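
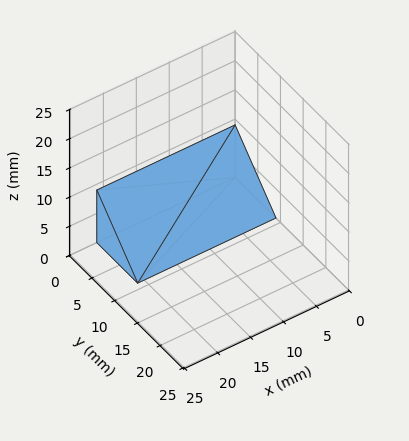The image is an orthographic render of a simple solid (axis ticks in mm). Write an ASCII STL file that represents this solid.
Reading the render: the shape is a wedge (ramp): 21 × 9 mm base, rising to 9 mm along the y=0 edge and sloping linearly to z=0 at y=9 (dimensions read to the nearest mm from the axis ticks). For the STL, each face is triangulated and given an outward normal.

solid part
  facet normal 0.0000 0.0000 -1.0000
    outer loop
      vertex 21.000 9.000 0.000
      vertex 21.000 0.000 0.000
      vertex 0.000 0.000 0.000
    endloop
  endfacet
  facet normal 0.0000 0.0000 -1.0000
    outer loop
      vertex 0.000 9.000 0.000
      vertex 21.000 9.000 0.000
      vertex 0.000 0.000 0.000
    endloop
  endfacet
  facet normal 0.0000 -1.0000 0.0000
    outer loop
      vertex 0.000 0.000 0.000
      vertex 21.000 0.000 0.000
      vertex 21.000 0.000 9.000
    endloop
  endfacet
  facet normal 0.0000 -1.0000 0.0000
    outer loop
      vertex 0.000 0.000 0.000
      vertex 21.000 0.000 9.000
      vertex 0.000 0.000 9.000
    endloop
  endfacet
  facet normal 0.0000 0.7071 0.7071
    outer loop
      vertex 0.000 0.000 9.000
      vertex 21.000 0.000 9.000
      vertex 21.000 9.000 0.000
    endloop
  endfacet
  facet normal 0.0000 0.7071 0.7071
    outer loop
      vertex 0.000 0.000 9.000
      vertex 21.000 9.000 0.000
      vertex 0.000 9.000 0.000
    endloop
  endfacet
  facet normal -1.0000 0.0000 0.0000
    outer loop
      vertex 0.000 0.000 9.000
      vertex 0.000 9.000 0.000
      vertex 0.000 0.000 0.000
    endloop
  endfacet
  facet normal 1.0000 0.0000 0.0000
    outer loop
      vertex 21.000 0.000 0.000
      vertex 21.000 9.000 0.000
      vertex 21.000 0.000 9.000
    endloop
  endfacet
endsolid part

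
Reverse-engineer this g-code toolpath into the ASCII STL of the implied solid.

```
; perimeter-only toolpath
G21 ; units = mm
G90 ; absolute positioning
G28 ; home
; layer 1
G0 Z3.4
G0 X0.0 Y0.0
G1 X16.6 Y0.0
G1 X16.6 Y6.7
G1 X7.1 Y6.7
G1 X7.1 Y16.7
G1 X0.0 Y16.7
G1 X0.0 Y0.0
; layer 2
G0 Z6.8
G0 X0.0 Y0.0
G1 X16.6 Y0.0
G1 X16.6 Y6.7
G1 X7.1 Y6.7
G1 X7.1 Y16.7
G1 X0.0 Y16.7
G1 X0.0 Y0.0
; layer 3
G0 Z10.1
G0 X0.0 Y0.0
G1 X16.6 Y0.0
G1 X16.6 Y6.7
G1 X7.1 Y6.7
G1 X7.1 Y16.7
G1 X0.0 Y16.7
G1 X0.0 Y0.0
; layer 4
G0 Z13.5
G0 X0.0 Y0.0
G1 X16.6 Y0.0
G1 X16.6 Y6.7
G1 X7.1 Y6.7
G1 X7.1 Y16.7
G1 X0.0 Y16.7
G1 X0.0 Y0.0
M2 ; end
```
solid part
  facet normal 0.0000 0.0000 -1.0000
    outer loop
      vertex 16.6 6.7 0.0
      vertex 16.6 0.0 0.0
      vertex 0.0 0.0 0.0
    endloop
  endfacet
  facet normal 0.0000 0.0000 -1.0000
    outer loop
      vertex 7.1 6.7 0.0
      vertex 16.6 6.7 0.0
      vertex 0.0 0.0 0.0
    endloop
  endfacet
  facet normal 0.0000 0.0000 -1.0000
    outer loop
      vertex 7.1 16.7 0.0
      vertex 7.1 6.7 0.0
      vertex 0.0 0.0 0.0
    endloop
  endfacet
  facet normal 0.0000 0.0000 -1.0000
    outer loop
      vertex 0.0 16.7 0.0
      vertex 7.1 16.7 0.0
      vertex 0.0 0.0 0.0
    endloop
  endfacet
  facet normal 0.0000 0.0000 1.0000
    outer loop
      vertex 0.0 0.0 13.5
      vertex 16.6 0.0 13.5
      vertex 16.6 6.7 13.5
    endloop
  endfacet
  facet normal 0.0000 0.0000 1.0000
    outer loop
      vertex 0.0 0.0 13.5
      vertex 16.6 6.7 13.5
      vertex 7.1 6.7 13.5
    endloop
  endfacet
  facet normal 0.0000 0.0000 1.0000
    outer loop
      vertex 0.0 0.0 13.5
      vertex 7.1 6.7 13.5
      vertex 7.1 16.7 13.5
    endloop
  endfacet
  facet normal 0.0000 0.0000 1.0000
    outer loop
      vertex 0.0 0.0 13.5
      vertex 7.1 16.7 13.5
      vertex 0.0 16.7 13.5
    endloop
  endfacet
  facet normal 0.0000 -1.0000 0.0000
    outer loop
      vertex 0.0 0.0 0.0
      vertex 16.6 0.0 0.0
      vertex 16.6 0.0 13.5
    endloop
  endfacet
  facet normal 0.0000 -1.0000 0.0000
    outer loop
      vertex 0.0 0.0 0.0
      vertex 16.6 0.0 13.5
      vertex 0.0 0.0 13.5
    endloop
  endfacet
  facet normal 1.0000 0.0000 0.0000
    outer loop
      vertex 16.6 0.0 0.0
      vertex 16.6 6.7 0.0
      vertex 16.6 6.7 13.5
    endloop
  endfacet
  facet normal 1.0000 0.0000 0.0000
    outer loop
      vertex 16.6 0.0 0.0
      vertex 16.6 6.7 13.5
      vertex 16.6 0.0 13.5
    endloop
  endfacet
  facet normal 0.0000 1.0000 0.0000
    outer loop
      vertex 16.6 6.7 0.0
      vertex 7.1 6.7 0.0
      vertex 7.1 6.7 13.5
    endloop
  endfacet
  facet normal 0.0000 1.0000 0.0000
    outer loop
      vertex 16.6 6.7 0.0
      vertex 7.1 6.7 13.5
      vertex 16.6 6.7 13.5
    endloop
  endfacet
  facet normal 1.0000 0.0000 0.0000
    outer loop
      vertex 7.1 6.7 0.0
      vertex 7.1 16.7 0.0
      vertex 7.1 16.7 13.5
    endloop
  endfacet
  facet normal 1.0000 0.0000 0.0000
    outer loop
      vertex 7.1 6.7 0.0
      vertex 7.1 16.7 13.5
      vertex 7.1 6.7 13.5
    endloop
  endfacet
  facet normal 0.0000 1.0000 0.0000
    outer loop
      vertex 7.1 16.7 0.0
      vertex 0.0 16.7 0.0
      vertex 0.0 16.7 13.5
    endloop
  endfacet
  facet normal 0.0000 1.0000 0.0000
    outer loop
      vertex 7.1 16.7 0.0
      vertex 0.0 16.7 13.5
      vertex 7.1 16.7 13.5
    endloop
  endfacet
  facet normal -1.0000 0.0000 0.0000
    outer loop
      vertex 0.0 16.7 0.0
      vertex 0.0 0.0 0.0
      vertex 0.0 0.0 13.5
    endloop
  endfacet
  facet normal -1.0000 0.0000 0.0000
    outer loop
      vertex 0.0 16.7 0.0
      vertex 0.0 0.0 13.5
      vertex 0.0 16.7 13.5
    endloop
  endfacet
endsolid part

The G0 Z moves step by Δz≈3.4 mm. Every layer's G1 loop is the same polygon, so the solid is a straight extrusion of it from z=0 to z≈13.5. Closing with flat bottom and top caps and triangulating gives 20 facets — an L-shaped prism: outer 16.6 × 16.7 mm, arm thicknesses ≈ 6.7 mm (horizontal) and 7.1 mm (vertical), extruded 13.5 mm in z.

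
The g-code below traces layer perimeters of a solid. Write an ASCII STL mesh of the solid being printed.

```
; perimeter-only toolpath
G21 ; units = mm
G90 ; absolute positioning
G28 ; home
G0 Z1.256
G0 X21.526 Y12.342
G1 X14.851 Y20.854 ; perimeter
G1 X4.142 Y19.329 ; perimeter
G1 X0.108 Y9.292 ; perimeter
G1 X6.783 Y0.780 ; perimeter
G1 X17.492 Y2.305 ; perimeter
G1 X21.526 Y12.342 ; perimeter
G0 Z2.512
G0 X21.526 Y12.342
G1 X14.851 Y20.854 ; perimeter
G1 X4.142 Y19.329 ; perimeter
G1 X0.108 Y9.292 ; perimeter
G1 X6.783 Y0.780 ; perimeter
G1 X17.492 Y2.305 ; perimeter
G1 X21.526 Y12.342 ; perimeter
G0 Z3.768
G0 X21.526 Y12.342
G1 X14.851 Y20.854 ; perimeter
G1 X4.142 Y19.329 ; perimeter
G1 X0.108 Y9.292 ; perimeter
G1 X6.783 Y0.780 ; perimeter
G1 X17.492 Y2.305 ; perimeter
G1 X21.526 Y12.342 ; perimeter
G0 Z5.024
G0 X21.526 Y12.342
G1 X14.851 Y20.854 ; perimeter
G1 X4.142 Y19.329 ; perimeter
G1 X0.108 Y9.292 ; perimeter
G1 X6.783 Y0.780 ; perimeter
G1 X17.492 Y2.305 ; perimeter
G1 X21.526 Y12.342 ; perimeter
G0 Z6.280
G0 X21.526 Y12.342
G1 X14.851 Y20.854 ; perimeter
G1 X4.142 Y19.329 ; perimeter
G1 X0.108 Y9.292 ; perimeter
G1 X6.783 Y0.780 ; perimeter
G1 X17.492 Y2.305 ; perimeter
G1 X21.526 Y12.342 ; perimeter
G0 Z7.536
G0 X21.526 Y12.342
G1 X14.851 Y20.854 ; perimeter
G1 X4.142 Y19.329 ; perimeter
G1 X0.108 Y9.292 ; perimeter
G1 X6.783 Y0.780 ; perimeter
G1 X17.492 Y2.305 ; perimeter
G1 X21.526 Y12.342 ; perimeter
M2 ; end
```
solid part
  facet normal 0.0000 0.0000 -1.0000
    outer loop
      vertex 4.142 19.329 0.000
      vertex 14.851 20.854 0.000
      vertex 21.526 12.342 0.000
    endloop
  endfacet
  facet normal 0.0000 0.0000 -1.0000
    outer loop
      vertex 0.108 9.292 0.000
      vertex 4.142 19.329 0.000
      vertex 21.526 12.342 0.000
    endloop
  endfacet
  facet normal 0.0000 0.0000 -1.0000
    outer loop
      vertex 6.783 0.780 0.000
      vertex 0.108 9.292 0.000
      vertex 21.526 12.342 0.000
    endloop
  endfacet
  facet normal 0.0000 0.0000 -1.0000
    outer loop
      vertex 17.492 2.305 0.000
      vertex 6.783 0.780 0.000
      vertex 21.526 12.342 0.000
    endloop
  endfacet
  facet normal 0.0000 0.0000 1.0000
    outer loop
      vertex 21.526 12.342 7.536
      vertex 14.851 20.854 7.536
      vertex 4.142 19.329 7.536
    endloop
  endfacet
  facet normal 0.0000 0.0000 1.0000
    outer loop
      vertex 21.526 12.342 7.536
      vertex 4.142 19.329 7.536
      vertex 0.108 9.292 7.536
    endloop
  endfacet
  facet normal 0.0000 0.0000 1.0000
    outer loop
      vertex 21.526 12.342 7.536
      vertex 0.108 9.292 7.536
      vertex 6.783 0.780 7.536
    endloop
  endfacet
  facet normal 0.0000 0.0000 1.0000
    outer loop
      vertex 21.526 12.342 7.536
      vertex 6.783 0.780 7.536
      vertex 17.492 2.305 7.536
    endloop
  endfacet
  facet normal 0.7869 0.6171 0.0000
    outer loop
      vertex 21.526 12.342 0.000
      vertex 14.851 20.854 0.000
      vertex 14.851 20.854 7.536
    endloop
  endfacet
  facet normal 0.7869 0.6171 0.0000
    outer loop
      vertex 21.526 12.342 0.000
      vertex 14.851 20.854 7.536
      vertex 21.526 12.342 7.536
    endloop
  endfacet
  facet normal -0.1410 0.9900 0.0000
    outer loop
      vertex 14.851 20.854 0.000
      vertex 4.142 19.329 0.000
      vertex 4.142 19.329 7.536
    endloop
  endfacet
  facet normal -0.1410 0.9900 0.0000
    outer loop
      vertex 14.851 20.854 0.000
      vertex 4.142 19.329 7.536
      vertex 14.851 20.854 7.536
    endloop
  endfacet
  facet normal -0.9279 0.3729 0.0000
    outer loop
      vertex 4.142 19.329 0.000
      vertex 0.108 9.292 0.000
      vertex 0.108 9.292 7.536
    endloop
  endfacet
  facet normal -0.9279 0.3729 0.0000
    outer loop
      vertex 4.142 19.329 0.000
      vertex 0.108 9.292 7.536
      vertex 4.142 19.329 7.536
    endloop
  endfacet
  facet normal -0.7869 -0.6171 0.0000
    outer loop
      vertex 0.108 9.292 0.000
      vertex 6.783 0.780 0.000
      vertex 6.783 0.780 7.536
    endloop
  endfacet
  facet normal -0.7869 -0.6171 0.0000
    outer loop
      vertex 0.108 9.292 0.000
      vertex 6.783 0.780 7.536
      vertex 0.108 9.292 7.536
    endloop
  endfacet
  facet normal 0.1410 -0.9900 0.0000
    outer loop
      vertex 6.783 0.780 0.000
      vertex 17.492 2.305 0.000
      vertex 17.492 2.305 7.536
    endloop
  endfacet
  facet normal 0.1410 -0.9900 0.0000
    outer loop
      vertex 6.783 0.780 0.000
      vertex 17.492 2.305 7.536
      vertex 6.783 0.780 7.536
    endloop
  endfacet
  facet normal 0.9279 -0.3729 0.0000
    outer loop
      vertex 17.492 2.305 0.000
      vertex 21.526 12.342 0.000
      vertex 21.526 12.342 7.536
    endloop
  endfacet
  facet normal 0.9279 -0.3729 0.0000
    outer loop
      vertex 17.492 2.305 0.000
      vertex 21.526 12.342 7.536
      vertex 17.492 2.305 7.536
    endloop
  endfacet
endsolid part

The G0 Z moves step by Δz≈1.256 mm. Every layer's G1 loop is the same polygon, so the solid is a straight extrusion of it from z=0 to z≈7.54. Closing with flat bottom and top caps and triangulating gives 20 facets — a regular 6-sided prism (a cylinder approximated with 6 flat sides), circumscribed radius ≈ 10.8 mm, height ≈ 7.54 mm.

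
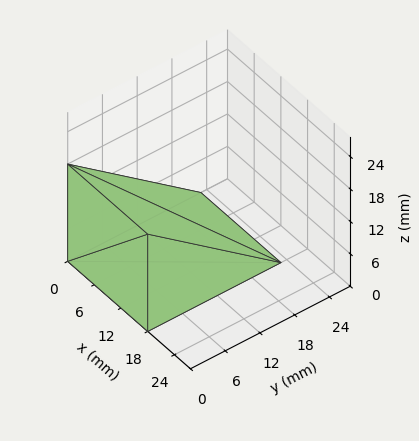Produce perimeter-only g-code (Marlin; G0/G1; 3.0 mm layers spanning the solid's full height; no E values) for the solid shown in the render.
Reading the render: the shape is a wedge (ramp): 18 × 23 mm base, rising to 18 mm along the y=0 edge and sloping linearly to z=0 at y=23 (dimensions read to the nearest mm from the axis ticks). For the g-code, the solid's height is divided into equal slices at the stated Δz and each level perimeter traced with G1 moves after a G0 lift.

; perimeter-only toolpath
G21 ; units = mm
G90 ; absolute positioning
G28 ; home
; layer 1
G0 Z3.0
G0 X0.0 Y0.0
G1 X18.0 Y0.0
G1 X18.0 Y19.2
G1 X0.0 Y19.2
G1 X0.0 Y0.0
; layer 2
G0 Z6.0
G0 X0.0 Y0.0
G1 X18.0 Y0.0
G1 X18.0 Y15.3
G1 X0.0 Y15.3
G1 X0.0 Y0.0
; layer 3
G0 Z9.0
G0 X0.0 Y0.0
G1 X18.0 Y0.0
G1 X18.0 Y11.5
G1 X0.0 Y11.5
G1 X0.0 Y0.0
; layer 4
G0 Z12.0
G0 X0.0 Y0.0
G1 X18.0 Y0.0
G1 X18.0 Y7.7
G1 X0.0 Y7.7
G1 X0.0 Y0.0
; layer 5
G0 Z15.0
G0 X0.0 Y0.0
G1 X18.0 Y0.0
G1 X18.0 Y3.8
G1 X0.0 Y3.8
G1 X0.0 Y0.0
M2 ; end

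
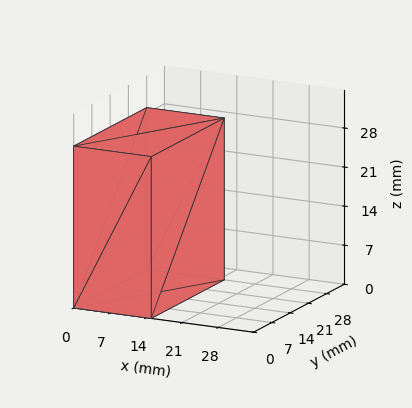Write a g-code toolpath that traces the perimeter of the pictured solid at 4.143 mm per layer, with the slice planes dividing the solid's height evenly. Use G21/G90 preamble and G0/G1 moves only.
Reading the render: the shape is a rectangular box, roughly 15 × 28 mm footprint and 29 mm tall (dimensions read to the nearest mm from the axis ticks). For the g-code, the solid's height is divided into equal slices at the stated Δz and each level perimeter traced with G1 moves after a G0 lift.

; perimeter-only toolpath
G21 ; units = mm
G90 ; absolute positioning
G28 ; home
; layer 1
G0 Z4.143
G0 X0.000 Y0.000
G1 X15.000 Y0.000
G1 X15.000 Y28.000
G1 X0.000 Y28.000
G1 X0.000 Y0.000
; layer 2
G0 Z8.286
G0 X0.000 Y0.000
G1 X15.000 Y0.000
G1 X15.000 Y28.000
G1 X0.000 Y28.000
G1 X0.000 Y0.000
; layer 3
G0 Z12.429
G0 X0.000 Y0.000
G1 X15.000 Y0.000
G1 X15.000 Y28.000
G1 X0.000 Y28.000
G1 X0.000 Y0.000
; layer 4
G0 Z16.571
G0 X0.000 Y0.000
G1 X15.000 Y0.000
G1 X15.000 Y28.000
G1 X0.000 Y28.000
G1 X0.000 Y0.000
; layer 5
G0 Z20.714
G0 X0.000 Y0.000
G1 X15.000 Y0.000
G1 X15.000 Y28.000
G1 X0.000 Y28.000
G1 X0.000 Y0.000
; layer 6
G0 Z24.857
G0 X0.000 Y0.000
G1 X15.000 Y0.000
G1 X15.000 Y28.000
G1 X0.000 Y28.000
G1 X0.000 Y0.000
; layer 7
G0 Z29.000
G0 X0.000 Y0.000
G1 X15.000 Y0.000
G1 X15.000 Y28.000
G1 X0.000 Y28.000
G1 X0.000 Y0.000
M2 ; end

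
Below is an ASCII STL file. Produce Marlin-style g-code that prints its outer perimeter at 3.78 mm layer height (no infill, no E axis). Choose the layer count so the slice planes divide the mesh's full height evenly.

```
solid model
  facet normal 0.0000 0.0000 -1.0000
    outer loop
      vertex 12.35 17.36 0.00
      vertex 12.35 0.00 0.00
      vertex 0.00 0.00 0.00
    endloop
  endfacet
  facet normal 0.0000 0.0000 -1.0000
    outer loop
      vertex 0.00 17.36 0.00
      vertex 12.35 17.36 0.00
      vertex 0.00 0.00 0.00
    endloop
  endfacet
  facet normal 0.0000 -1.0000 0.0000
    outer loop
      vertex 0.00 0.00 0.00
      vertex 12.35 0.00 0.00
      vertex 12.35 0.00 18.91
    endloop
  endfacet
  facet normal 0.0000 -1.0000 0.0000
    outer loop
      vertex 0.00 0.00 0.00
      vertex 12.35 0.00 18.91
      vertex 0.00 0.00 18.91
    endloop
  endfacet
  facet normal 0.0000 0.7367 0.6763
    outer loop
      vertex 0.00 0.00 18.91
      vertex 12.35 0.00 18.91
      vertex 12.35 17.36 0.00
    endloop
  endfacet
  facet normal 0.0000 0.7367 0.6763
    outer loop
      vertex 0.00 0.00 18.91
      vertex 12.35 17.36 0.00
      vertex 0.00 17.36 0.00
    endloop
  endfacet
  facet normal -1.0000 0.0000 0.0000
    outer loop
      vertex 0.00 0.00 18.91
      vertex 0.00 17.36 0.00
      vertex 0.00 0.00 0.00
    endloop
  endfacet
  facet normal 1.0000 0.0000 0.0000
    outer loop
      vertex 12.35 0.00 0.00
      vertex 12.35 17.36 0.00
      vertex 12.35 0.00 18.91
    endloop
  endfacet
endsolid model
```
; perimeter-only toolpath
G21 ; units = mm
G90 ; absolute positioning
G28 ; home
; layer 1
G0 Z3.78
G0 X0.00 Y0.00
G1 X12.35 Y0.00
G1 X12.35 Y13.89
G1 X0.00 Y13.89
G1 X0.00 Y0.00
; layer 2
G0 Z7.56
G0 X0.00 Y0.00
G1 X12.35 Y0.00
G1 X12.35 Y10.42
G1 X0.00 Y10.42
G1 X0.00 Y0.00
; layer 3
G0 Z11.35
G0 X0.00 Y0.00
G1 X12.35 Y0.00
G1 X12.35 Y6.94
G1 X0.00 Y6.94
G1 X0.00 Y0.00
; layer 4
G0 Z15.13
G0 X0.00 Y0.00
G1 X12.35 Y0.00
G1 X12.35 Y3.47
G1 X0.00 Y3.47
G1 X0.00 Y0.00
M2 ; end

The solid is a wedge (ramp): 12.3 × 17.4 mm base, rising to 18.9 mm along the y=0 edge and sloping linearly to z=0 at y=17.4. Slicing at Δz = 3.78 mm — 5 equal slices spanning the solid's height, so layer i sits at z = i·h/5 — gives 4 non-empty perimeters. Each is a 4-segment closed polygon; G0 lifts to the layer z and rapids to the start vertex, then G1 traces the edges. The cross-section shrinks linearly with z (the slice at the apex is degenerate and omitted).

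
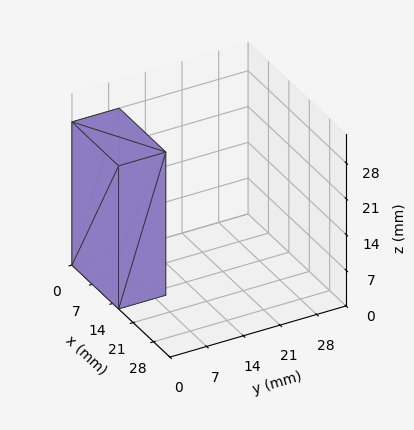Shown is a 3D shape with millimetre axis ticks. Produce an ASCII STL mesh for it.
Reading the render: the shape is a rectangular box, roughly 16 × 9 mm footprint and 28 mm tall (dimensions read to the nearest mm from the axis ticks). For the STL, each face is triangulated and given an outward normal.

solid part
  facet normal 0.0000 0.0000 -1.0000
    outer loop
      vertex 16.000 9.000 0.000
      vertex 16.000 0.000 0.000
      vertex 0.000 0.000 0.000
    endloop
  endfacet
  facet normal 0.0000 0.0000 -1.0000
    outer loop
      vertex 0.000 9.000 0.000
      vertex 16.000 9.000 0.000
      vertex 0.000 0.000 0.000
    endloop
  endfacet
  facet normal 0.0000 0.0000 1.0000
    outer loop
      vertex 0.000 0.000 28.000
      vertex 16.000 0.000 28.000
      vertex 16.000 9.000 28.000
    endloop
  endfacet
  facet normal 0.0000 0.0000 1.0000
    outer loop
      vertex 0.000 0.000 28.000
      vertex 16.000 9.000 28.000
      vertex 0.000 9.000 28.000
    endloop
  endfacet
  facet normal 0.0000 -1.0000 0.0000
    outer loop
      vertex 0.000 0.000 0.000
      vertex 16.000 0.000 0.000
      vertex 16.000 0.000 28.000
    endloop
  endfacet
  facet normal 0.0000 -1.0000 0.0000
    outer loop
      vertex 0.000 0.000 0.000
      vertex 16.000 0.000 28.000
      vertex 0.000 0.000 28.000
    endloop
  endfacet
  facet normal 0.0000 1.0000 0.0000
    outer loop
      vertex 16.000 9.000 28.000
      vertex 16.000 9.000 0.000
      vertex 0.000 9.000 0.000
    endloop
  endfacet
  facet normal 0.0000 1.0000 0.0000
    outer loop
      vertex 0.000 9.000 28.000
      vertex 16.000 9.000 28.000
      vertex 0.000 9.000 0.000
    endloop
  endfacet
  facet normal -1.0000 0.0000 0.0000
    outer loop
      vertex 0.000 9.000 28.000
      vertex 0.000 9.000 0.000
      vertex 0.000 0.000 0.000
    endloop
  endfacet
  facet normal -1.0000 0.0000 0.0000
    outer loop
      vertex 0.000 0.000 28.000
      vertex 0.000 9.000 28.000
      vertex 0.000 0.000 0.000
    endloop
  endfacet
  facet normal 1.0000 0.0000 0.0000
    outer loop
      vertex 16.000 0.000 0.000
      vertex 16.000 9.000 0.000
      vertex 16.000 9.000 28.000
    endloop
  endfacet
  facet normal 1.0000 0.0000 0.0000
    outer loop
      vertex 16.000 0.000 0.000
      vertex 16.000 9.000 28.000
      vertex 16.000 0.000 28.000
    endloop
  endfacet
endsolid part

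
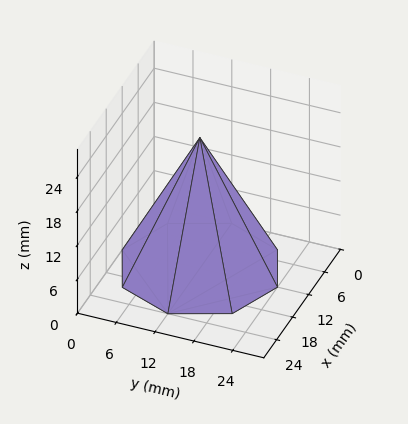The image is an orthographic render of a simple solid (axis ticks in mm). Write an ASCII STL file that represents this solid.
Reading the render: the shape is a regular 8-sided pyramid, base circumscribed radius ≈ 12 mm, apex at z ≈ 23 mm (dimensions read to the nearest mm from the axis ticks). For the STL, each face is triangulated and given an outward normal.

solid part
  facet normal 0.0000 0.0000 -1.0000
    outer loop
      vertex 12.00 24.00 0.00
      vertex 20.49 20.49 0.00
      vertex 24.00 12.00 0.00
    endloop
  endfacet
  facet normal 0.0000 0.0000 -1.0000
    outer loop
      vertex 3.51 20.49 0.00
      vertex 12.00 24.00 0.00
      vertex 24.00 12.00 0.00
    endloop
  endfacet
  facet normal 0.0000 0.0000 -1.0000
    outer loop
      vertex 0.00 12.00 0.00
      vertex 3.51 20.49 0.00
      vertex 24.00 12.00 0.00
    endloop
  endfacet
  facet normal 0.0000 0.0000 -1.0000
    outer loop
      vertex 3.51 3.51 0.00
      vertex 0.00 12.00 0.00
      vertex 24.00 12.00 0.00
    endloop
  endfacet
  facet normal 0.0000 0.0000 -1.0000
    outer loop
      vertex 12.00 0.00 0.00
      vertex 3.51 3.51 0.00
      vertex 24.00 12.00 0.00
    endloop
  endfacet
  facet normal 0.0000 0.0000 -1.0000
    outer loop
      vertex 20.49 3.51 0.00
      vertex 12.00 0.00 0.00
      vertex 24.00 12.00 0.00
    endloop
  endfacet
  facet normal 0.8324 0.3441 0.4343
    outer loop
      vertex 24.00 12.00 0.00
      vertex 20.49 20.49 0.00
      vertex 12.00 12.00 23.00
    endloop
  endfacet
  facet normal 0.3441 0.8324 0.4343
    outer loop
      vertex 20.49 20.49 0.00
      vertex 12.00 24.00 0.00
      vertex 12.00 12.00 23.00
    endloop
  endfacet
  facet normal -0.3441 0.8324 0.4343
    outer loop
      vertex 12.00 24.00 0.00
      vertex 3.51 20.49 0.00
      vertex 12.00 12.00 23.00
    endloop
  endfacet
  facet normal -0.8324 0.3441 0.4343
    outer loop
      vertex 3.51 20.49 0.00
      vertex 0.00 12.00 0.00
      vertex 12.00 12.00 23.00
    endloop
  endfacet
  facet normal -0.8324 -0.3441 0.4343
    outer loop
      vertex 0.00 12.00 0.00
      vertex 3.51 3.51 0.00
      vertex 12.00 12.00 23.00
    endloop
  endfacet
  facet normal -0.3441 -0.8324 0.4343
    outer loop
      vertex 3.51 3.51 0.00
      vertex 12.00 0.00 0.00
      vertex 12.00 12.00 23.00
    endloop
  endfacet
  facet normal 0.3441 -0.8324 0.4343
    outer loop
      vertex 12.00 0.00 0.00
      vertex 20.49 3.51 0.00
      vertex 12.00 12.00 23.00
    endloop
  endfacet
  facet normal 0.8324 -0.3441 0.4343
    outer loop
      vertex 20.49 3.51 0.00
      vertex 24.00 12.00 0.00
      vertex 12.00 12.00 23.00
    endloop
  endfacet
endsolid part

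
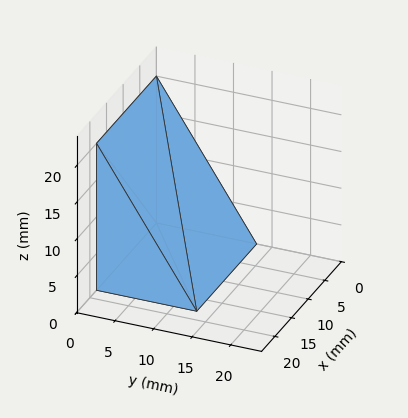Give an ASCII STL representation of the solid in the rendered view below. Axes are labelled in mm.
Reading the render: the shape is a wedge (ramp): 18 × 13 mm base, rising to 20 mm along the y=0 edge and sloping linearly to z=0 at y=13 (dimensions read to the nearest mm from the axis ticks). For the STL, each face is triangulated and given an outward normal.

solid part
  facet normal 0.0000 0.0000 -1.0000
    outer loop
      vertex 18.000 13.000 0.000
      vertex 18.000 0.000 0.000
      vertex 0.000 0.000 0.000
    endloop
  endfacet
  facet normal 0.0000 0.0000 -1.0000
    outer loop
      vertex 0.000 13.000 0.000
      vertex 18.000 13.000 0.000
      vertex 0.000 0.000 0.000
    endloop
  endfacet
  facet normal 0.0000 -1.0000 0.0000
    outer loop
      vertex 0.000 0.000 0.000
      vertex 18.000 0.000 0.000
      vertex 18.000 0.000 20.000
    endloop
  endfacet
  facet normal 0.0000 -1.0000 0.0000
    outer loop
      vertex 0.000 0.000 0.000
      vertex 18.000 0.000 20.000
      vertex 0.000 0.000 20.000
    endloop
  endfacet
  facet normal 0.0000 0.8384 0.5450
    outer loop
      vertex 0.000 0.000 20.000
      vertex 18.000 0.000 20.000
      vertex 18.000 13.000 0.000
    endloop
  endfacet
  facet normal 0.0000 0.8384 0.5450
    outer loop
      vertex 0.000 0.000 20.000
      vertex 18.000 13.000 0.000
      vertex 0.000 13.000 0.000
    endloop
  endfacet
  facet normal -1.0000 0.0000 0.0000
    outer loop
      vertex 0.000 0.000 20.000
      vertex 0.000 13.000 0.000
      vertex 0.000 0.000 0.000
    endloop
  endfacet
  facet normal 1.0000 0.0000 0.0000
    outer loop
      vertex 18.000 0.000 0.000
      vertex 18.000 13.000 0.000
      vertex 18.000 0.000 20.000
    endloop
  endfacet
endsolid part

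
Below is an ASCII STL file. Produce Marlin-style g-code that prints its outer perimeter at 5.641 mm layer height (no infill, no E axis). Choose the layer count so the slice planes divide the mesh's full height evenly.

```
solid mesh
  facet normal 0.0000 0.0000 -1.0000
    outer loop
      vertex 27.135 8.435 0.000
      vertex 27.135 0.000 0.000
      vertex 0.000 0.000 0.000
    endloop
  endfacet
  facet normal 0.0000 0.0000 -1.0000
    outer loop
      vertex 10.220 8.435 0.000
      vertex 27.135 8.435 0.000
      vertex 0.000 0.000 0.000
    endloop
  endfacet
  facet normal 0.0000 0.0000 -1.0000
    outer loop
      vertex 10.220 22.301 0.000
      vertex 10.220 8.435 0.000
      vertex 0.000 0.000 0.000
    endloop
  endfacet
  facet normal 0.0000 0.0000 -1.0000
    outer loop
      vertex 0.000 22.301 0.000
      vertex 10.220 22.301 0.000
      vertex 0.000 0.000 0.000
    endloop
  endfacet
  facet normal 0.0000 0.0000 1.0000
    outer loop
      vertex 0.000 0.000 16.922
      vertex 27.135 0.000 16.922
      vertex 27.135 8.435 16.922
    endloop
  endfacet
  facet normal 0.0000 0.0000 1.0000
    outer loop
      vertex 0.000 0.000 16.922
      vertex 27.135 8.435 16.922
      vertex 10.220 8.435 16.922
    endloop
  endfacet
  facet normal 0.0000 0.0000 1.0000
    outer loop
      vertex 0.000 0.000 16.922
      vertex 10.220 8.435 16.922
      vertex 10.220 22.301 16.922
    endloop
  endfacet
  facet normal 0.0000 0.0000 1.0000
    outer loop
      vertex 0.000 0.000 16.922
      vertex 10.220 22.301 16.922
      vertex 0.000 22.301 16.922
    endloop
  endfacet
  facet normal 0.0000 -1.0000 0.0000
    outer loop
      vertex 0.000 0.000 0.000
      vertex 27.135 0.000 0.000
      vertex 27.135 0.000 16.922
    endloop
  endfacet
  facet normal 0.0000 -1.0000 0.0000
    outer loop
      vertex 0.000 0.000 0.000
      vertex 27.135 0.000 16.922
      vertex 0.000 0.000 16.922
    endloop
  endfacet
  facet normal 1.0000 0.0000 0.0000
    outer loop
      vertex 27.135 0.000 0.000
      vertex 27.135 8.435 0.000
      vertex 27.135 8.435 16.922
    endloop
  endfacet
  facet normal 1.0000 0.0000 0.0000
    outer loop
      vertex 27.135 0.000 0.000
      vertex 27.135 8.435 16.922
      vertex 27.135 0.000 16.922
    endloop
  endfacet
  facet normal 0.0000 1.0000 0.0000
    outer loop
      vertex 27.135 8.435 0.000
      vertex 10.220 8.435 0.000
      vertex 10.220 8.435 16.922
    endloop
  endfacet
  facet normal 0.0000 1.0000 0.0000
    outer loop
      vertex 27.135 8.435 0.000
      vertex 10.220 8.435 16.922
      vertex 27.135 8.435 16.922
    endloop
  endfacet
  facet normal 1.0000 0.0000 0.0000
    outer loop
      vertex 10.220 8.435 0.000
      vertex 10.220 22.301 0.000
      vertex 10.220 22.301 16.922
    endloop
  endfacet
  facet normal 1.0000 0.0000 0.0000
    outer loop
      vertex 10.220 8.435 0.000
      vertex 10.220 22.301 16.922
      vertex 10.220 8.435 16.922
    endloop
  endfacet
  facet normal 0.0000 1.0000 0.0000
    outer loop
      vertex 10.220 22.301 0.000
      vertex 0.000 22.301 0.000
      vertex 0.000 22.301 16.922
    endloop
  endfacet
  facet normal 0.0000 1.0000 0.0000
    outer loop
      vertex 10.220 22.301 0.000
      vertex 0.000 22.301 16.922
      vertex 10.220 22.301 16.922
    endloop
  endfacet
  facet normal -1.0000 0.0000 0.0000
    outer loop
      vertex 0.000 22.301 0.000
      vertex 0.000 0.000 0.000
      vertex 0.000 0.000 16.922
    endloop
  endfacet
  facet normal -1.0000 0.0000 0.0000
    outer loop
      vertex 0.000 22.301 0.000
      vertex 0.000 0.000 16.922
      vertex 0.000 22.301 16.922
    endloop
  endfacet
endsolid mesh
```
; perimeter-only toolpath
G21 ; units = mm
G90 ; absolute positioning
G28 ; home
; layer 1
G0 Z5.641
G0 X0.000 Y0.000
G1 X27.135 Y0.000
G1 X27.135 Y8.435
G1 X10.220 Y8.435
G1 X10.220 Y22.301
G1 X0.000 Y22.301
G1 X0.000 Y0.000
; layer 2
G0 Z11.281
G0 X0.000 Y0.000
G1 X27.135 Y0.000
G1 X27.135 Y8.435
G1 X10.220 Y8.435
G1 X10.220 Y22.301
G1 X0.000 Y22.301
G1 X0.000 Y0.000
; layer 3
G0 Z16.922
G0 X0.000 Y0.000
G1 X27.135 Y0.000
G1 X27.135 Y8.435
G1 X10.220 Y8.435
G1 X10.220 Y22.301
G1 X0.000 Y22.301
G1 X0.000 Y0.000
M2 ; end

The solid is an L-shaped prism: outer 27.1 × 22.3 mm, arm thicknesses ≈ 8.44 mm (horizontal) and 10.2 mm (vertical), extruded 16.9 mm in z. Slicing at Δz = 5.641 mm — 3 equal slices spanning the solid's height, so layer i sits at z = i·h/3 — gives 3 non-empty perimeters. Each is a 6-segment closed polygon; G0 lifts to the layer z and rapids to the start vertex, then G1 traces the edges.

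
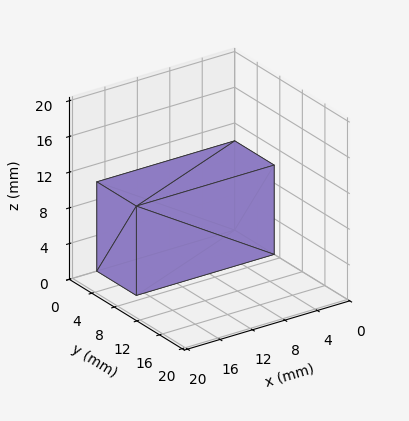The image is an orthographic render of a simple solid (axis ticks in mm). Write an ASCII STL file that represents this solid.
Reading the render: the shape is a rectangular box, roughly 17 × 7 mm footprint and 10 mm tall (dimensions read to the nearest mm from the axis ticks). For the STL, each face is triangulated and given an outward normal.

solid part
  facet normal 0.0000 0.0000 -1.0000
    outer loop
      vertex 17.00 7.00 0.00
      vertex 17.00 0.00 0.00
      vertex 0.00 0.00 0.00
    endloop
  endfacet
  facet normal 0.0000 0.0000 -1.0000
    outer loop
      vertex 0.00 7.00 0.00
      vertex 17.00 7.00 0.00
      vertex 0.00 0.00 0.00
    endloop
  endfacet
  facet normal 0.0000 0.0000 1.0000
    outer loop
      vertex 0.00 0.00 10.00
      vertex 17.00 0.00 10.00
      vertex 17.00 7.00 10.00
    endloop
  endfacet
  facet normal 0.0000 0.0000 1.0000
    outer loop
      vertex 0.00 0.00 10.00
      vertex 17.00 7.00 10.00
      vertex 0.00 7.00 10.00
    endloop
  endfacet
  facet normal 0.0000 -1.0000 0.0000
    outer loop
      vertex 0.00 0.00 0.00
      vertex 17.00 0.00 0.00
      vertex 17.00 0.00 10.00
    endloop
  endfacet
  facet normal 0.0000 -1.0000 0.0000
    outer loop
      vertex 0.00 0.00 0.00
      vertex 17.00 0.00 10.00
      vertex 0.00 0.00 10.00
    endloop
  endfacet
  facet normal 0.0000 1.0000 0.0000
    outer loop
      vertex 17.00 7.00 10.00
      vertex 17.00 7.00 0.00
      vertex 0.00 7.00 0.00
    endloop
  endfacet
  facet normal 0.0000 1.0000 0.0000
    outer loop
      vertex 0.00 7.00 10.00
      vertex 17.00 7.00 10.00
      vertex 0.00 7.00 0.00
    endloop
  endfacet
  facet normal -1.0000 0.0000 0.0000
    outer loop
      vertex 0.00 7.00 10.00
      vertex 0.00 7.00 0.00
      vertex 0.00 0.00 0.00
    endloop
  endfacet
  facet normal -1.0000 0.0000 0.0000
    outer loop
      vertex 0.00 0.00 10.00
      vertex 0.00 7.00 10.00
      vertex 0.00 0.00 0.00
    endloop
  endfacet
  facet normal 1.0000 0.0000 0.0000
    outer loop
      vertex 17.00 0.00 0.00
      vertex 17.00 7.00 0.00
      vertex 17.00 7.00 10.00
    endloop
  endfacet
  facet normal 1.0000 0.0000 0.0000
    outer loop
      vertex 17.00 0.00 0.00
      vertex 17.00 7.00 10.00
      vertex 17.00 0.00 10.00
    endloop
  endfacet
endsolid part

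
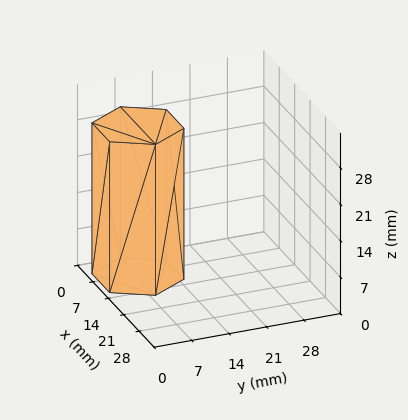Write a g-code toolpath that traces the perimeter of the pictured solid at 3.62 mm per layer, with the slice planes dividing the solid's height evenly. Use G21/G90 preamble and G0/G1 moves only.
Reading the render: the shape is a regular 6-sided prism (a cylinder approximated with 6 flat sides), circumscribed radius ≈ 8 mm, height ≈ 29 mm (dimensions read to the nearest mm from the axis ticks). For the g-code, the solid's height is divided into equal slices at the stated Δz and each level perimeter traced with G1 moves after a G0 lift.

; perimeter-only toolpath
G21 ; units = mm
G90 ; absolute positioning
G28 ; home
; layer 1
G0 Z3.62
G0 X16.00 Y8.00
G1 X12.00 Y14.93
G1 X4.00 Y14.93
G1 X0.00 Y8.00
G1 X4.00 Y1.07
G1 X12.00 Y1.07
G1 X16.00 Y8.00
; layer 2
G0 Z7.25
G0 X16.00 Y8.00
G1 X12.00 Y14.93
G1 X4.00 Y14.93
G1 X0.00 Y8.00
G1 X4.00 Y1.07
G1 X12.00 Y1.07
G1 X16.00 Y8.00
; layer 3
G0 Z10.88
G0 X16.00 Y8.00
G1 X12.00 Y14.93
G1 X4.00 Y14.93
G1 X0.00 Y8.00
G1 X4.00 Y1.07
G1 X12.00 Y1.07
G1 X16.00 Y8.00
; layer 4
G0 Z14.50
G0 X16.00 Y8.00
G1 X12.00 Y14.93
G1 X4.00 Y14.93
G1 X0.00 Y8.00
G1 X4.00 Y1.07
G1 X12.00 Y1.07
G1 X16.00 Y8.00
; layer 5
G0 Z18.12
G0 X16.00 Y8.00
G1 X12.00 Y14.93
G1 X4.00 Y14.93
G1 X0.00 Y8.00
G1 X4.00 Y1.07
G1 X12.00 Y1.07
G1 X16.00 Y8.00
; layer 6
G0 Z21.75
G0 X16.00 Y8.00
G1 X12.00 Y14.93
G1 X4.00 Y14.93
G1 X0.00 Y8.00
G1 X4.00 Y1.07
G1 X12.00 Y1.07
G1 X16.00 Y8.00
; layer 7
G0 Z25.38
G0 X16.00 Y8.00
G1 X12.00 Y14.93
G1 X4.00 Y14.93
G1 X0.00 Y8.00
G1 X4.00 Y1.07
G1 X12.00 Y1.07
G1 X16.00 Y8.00
; layer 8
G0 Z29.00
G0 X16.00 Y8.00
G1 X12.00 Y14.93
G1 X4.00 Y14.93
G1 X0.00 Y8.00
G1 X4.00 Y1.07
G1 X12.00 Y1.07
G1 X16.00 Y8.00
M2 ; end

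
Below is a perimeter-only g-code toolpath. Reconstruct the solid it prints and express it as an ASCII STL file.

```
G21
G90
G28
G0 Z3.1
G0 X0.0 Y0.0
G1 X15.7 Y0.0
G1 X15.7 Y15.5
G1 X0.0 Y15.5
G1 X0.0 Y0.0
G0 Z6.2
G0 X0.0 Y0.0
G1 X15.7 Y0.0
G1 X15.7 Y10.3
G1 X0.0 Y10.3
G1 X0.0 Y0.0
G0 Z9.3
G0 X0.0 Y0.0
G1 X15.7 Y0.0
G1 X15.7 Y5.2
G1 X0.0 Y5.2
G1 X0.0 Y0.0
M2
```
solid part
  facet normal 0.0000 0.0000 -1.0000
    outer loop
      vertex 15.7 20.7 0.0
      vertex 15.7 0.0 0.0
      vertex 0.0 0.0 0.0
    endloop
  endfacet
  facet normal 0.0000 0.0000 -1.0000
    outer loop
      vertex 0.0 20.7 0.0
      vertex 15.7 20.7 0.0
      vertex 0.0 0.0 0.0
    endloop
  endfacet
  facet normal 0.0000 -1.0000 0.0000
    outer loop
      vertex 0.0 0.0 0.0
      vertex 15.7 0.0 0.0
      vertex 15.7 0.0 12.4
    endloop
  endfacet
  facet normal 0.0000 -1.0000 0.0000
    outer loop
      vertex 0.0 0.0 0.0
      vertex 15.7 0.0 12.4
      vertex 0.0 0.0 12.4
    endloop
  endfacet
  facet normal 0.0000 0.5139 0.8579
    outer loop
      vertex 0.0 0.0 12.4
      vertex 15.7 0.0 12.4
      vertex 15.7 20.7 0.0
    endloop
  endfacet
  facet normal 0.0000 0.5139 0.8579
    outer loop
      vertex 0.0 0.0 12.4
      vertex 15.7 20.7 0.0
      vertex 0.0 20.7 0.0
    endloop
  endfacet
  facet normal -1.0000 0.0000 0.0000
    outer loop
      vertex 0.0 0.0 12.4
      vertex 0.0 20.7 0.0
      vertex 0.0 0.0 0.0
    endloop
  endfacet
  facet normal 1.0000 0.0000 0.0000
    outer loop
      vertex 15.7 0.0 0.0
      vertex 15.7 20.7 0.0
      vertex 15.7 0.0 12.4
    endloop
  endfacet
endsolid part

The G0 Z moves step by Δz≈3.1 mm. The G1 loops shrink linearly with z, so the solid tapers from its base footprint up to z≈12.4. Closing with a flat bottom cap and the tapered top and triangulating gives 8 facets — a wedge (ramp): 15.7 × 20.7 mm base, rising to 12.4 mm along the y=0 edge and sloping linearly to z=0 at y=20.7.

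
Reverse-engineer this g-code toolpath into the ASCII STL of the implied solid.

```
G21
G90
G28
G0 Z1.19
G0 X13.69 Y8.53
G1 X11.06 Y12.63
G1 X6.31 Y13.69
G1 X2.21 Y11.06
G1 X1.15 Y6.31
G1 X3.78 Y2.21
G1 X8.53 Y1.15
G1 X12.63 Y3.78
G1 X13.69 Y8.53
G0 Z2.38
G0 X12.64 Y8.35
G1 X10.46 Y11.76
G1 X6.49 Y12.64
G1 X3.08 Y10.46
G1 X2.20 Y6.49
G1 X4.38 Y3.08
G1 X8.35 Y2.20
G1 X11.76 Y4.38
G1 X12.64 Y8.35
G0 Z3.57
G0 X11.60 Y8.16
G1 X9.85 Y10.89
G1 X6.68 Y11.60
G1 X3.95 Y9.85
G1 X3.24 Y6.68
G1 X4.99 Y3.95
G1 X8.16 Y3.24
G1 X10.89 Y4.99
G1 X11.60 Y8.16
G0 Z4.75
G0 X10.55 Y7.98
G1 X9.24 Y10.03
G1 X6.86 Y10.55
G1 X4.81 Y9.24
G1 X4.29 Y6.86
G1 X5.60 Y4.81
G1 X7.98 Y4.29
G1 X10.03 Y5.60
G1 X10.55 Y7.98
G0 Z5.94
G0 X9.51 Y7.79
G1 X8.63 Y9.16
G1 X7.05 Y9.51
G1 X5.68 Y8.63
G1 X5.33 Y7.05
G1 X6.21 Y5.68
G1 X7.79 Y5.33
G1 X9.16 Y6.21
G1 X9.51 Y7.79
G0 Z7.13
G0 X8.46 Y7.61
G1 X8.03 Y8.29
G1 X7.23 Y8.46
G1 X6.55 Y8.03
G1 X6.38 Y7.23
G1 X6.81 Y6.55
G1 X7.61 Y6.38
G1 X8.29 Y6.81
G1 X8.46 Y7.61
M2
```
solid part
  facet normal 0.0000 0.0000 -1.0000
    outer loop
      vertex 6.12 14.73 0.00
      vertex 11.67 13.50 0.00
      vertex 14.73 8.72 0.00
    endloop
  endfacet
  facet normal 0.0000 0.0000 -1.0000
    outer loop
      vertex 1.34 11.67 0.00
      vertex 6.12 14.73 0.00
      vertex 14.73 8.72 0.00
    endloop
  endfacet
  facet normal 0.0000 0.0000 -1.0000
    outer loop
      vertex 0.11 6.12 0.00
      vertex 1.34 11.67 0.00
      vertex 14.73 8.72 0.00
    endloop
  endfacet
  facet normal 0.0000 0.0000 -1.0000
    outer loop
      vertex 3.17 1.34 0.00
      vertex 0.11 6.12 0.00
      vertex 14.73 8.72 0.00
    endloop
  endfacet
  facet normal 0.0000 0.0000 -1.0000
    outer loop
      vertex 8.72 0.11 0.00
      vertex 3.17 1.34 0.00
      vertex 14.73 8.72 0.00
    endloop
  endfacet
  facet normal 0.0000 0.0000 -1.0000
    outer loop
      vertex 13.50 3.17 0.00
      vertex 8.72 0.11 0.00
      vertex 14.73 8.72 0.00
    endloop
  endfacet
  facet normal 0.6499 0.4160 0.6360
    outer loop
      vertex 14.73 8.72 0.00
      vertex 11.67 13.50 0.00
      vertex 7.42 7.42 8.32
    endloop
  endfacet
  facet normal 0.1670 0.7535 0.6359
    outer loop
      vertex 11.67 13.50 0.00
      vertex 6.12 14.73 0.00
      vertex 7.42 7.42 8.32
    endloop
  endfacet
  facet normal -0.4160 0.6499 0.6360
    outer loop
      vertex 6.12 14.73 0.00
      vertex 1.34 11.67 0.00
      vertex 7.42 7.42 8.32
    endloop
  endfacet
  facet normal -0.7535 0.1670 0.6359
    outer loop
      vertex 1.34 11.67 0.00
      vertex 0.11 6.12 0.00
      vertex 7.42 7.42 8.32
    endloop
  endfacet
  facet normal -0.6499 -0.4160 0.6360
    outer loop
      vertex 0.11 6.12 0.00
      vertex 3.17 1.34 0.00
      vertex 7.42 7.42 8.32
    endloop
  endfacet
  facet normal -0.1670 -0.7535 0.6359
    outer loop
      vertex 3.17 1.34 0.00
      vertex 8.72 0.11 0.00
      vertex 7.42 7.42 8.32
    endloop
  endfacet
  facet normal 0.4160 -0.6499 0.6360
    outer loop
      vertex 8.72 0.11 0.00
      vertex 13.50 3.17 0.00
      vertex 7.42 7.42 8.32
    endloop
  endfacet
  facet normal 0.7535 -0.1670 0.6359
    outer loop
      vertex 13.50 3.17 0.00
      vertex 14.73 8.72 0.00
      vertex 7.42 7.42 8.32
    endloop
  endfacet
endsolid part

The G0 Z moves step by Δz≈1.19 mm. The G1 loops shrink linearly with z, so the solid tapers from its base footprint up to z≈8.32. Closing with a flat bottom cap and the tapered top and triangulating gives 14 facets — a regular 8-sided pyramid, base circumscribed radius ≈ 7.42 mm, apex at z ≈ 8.32 mm.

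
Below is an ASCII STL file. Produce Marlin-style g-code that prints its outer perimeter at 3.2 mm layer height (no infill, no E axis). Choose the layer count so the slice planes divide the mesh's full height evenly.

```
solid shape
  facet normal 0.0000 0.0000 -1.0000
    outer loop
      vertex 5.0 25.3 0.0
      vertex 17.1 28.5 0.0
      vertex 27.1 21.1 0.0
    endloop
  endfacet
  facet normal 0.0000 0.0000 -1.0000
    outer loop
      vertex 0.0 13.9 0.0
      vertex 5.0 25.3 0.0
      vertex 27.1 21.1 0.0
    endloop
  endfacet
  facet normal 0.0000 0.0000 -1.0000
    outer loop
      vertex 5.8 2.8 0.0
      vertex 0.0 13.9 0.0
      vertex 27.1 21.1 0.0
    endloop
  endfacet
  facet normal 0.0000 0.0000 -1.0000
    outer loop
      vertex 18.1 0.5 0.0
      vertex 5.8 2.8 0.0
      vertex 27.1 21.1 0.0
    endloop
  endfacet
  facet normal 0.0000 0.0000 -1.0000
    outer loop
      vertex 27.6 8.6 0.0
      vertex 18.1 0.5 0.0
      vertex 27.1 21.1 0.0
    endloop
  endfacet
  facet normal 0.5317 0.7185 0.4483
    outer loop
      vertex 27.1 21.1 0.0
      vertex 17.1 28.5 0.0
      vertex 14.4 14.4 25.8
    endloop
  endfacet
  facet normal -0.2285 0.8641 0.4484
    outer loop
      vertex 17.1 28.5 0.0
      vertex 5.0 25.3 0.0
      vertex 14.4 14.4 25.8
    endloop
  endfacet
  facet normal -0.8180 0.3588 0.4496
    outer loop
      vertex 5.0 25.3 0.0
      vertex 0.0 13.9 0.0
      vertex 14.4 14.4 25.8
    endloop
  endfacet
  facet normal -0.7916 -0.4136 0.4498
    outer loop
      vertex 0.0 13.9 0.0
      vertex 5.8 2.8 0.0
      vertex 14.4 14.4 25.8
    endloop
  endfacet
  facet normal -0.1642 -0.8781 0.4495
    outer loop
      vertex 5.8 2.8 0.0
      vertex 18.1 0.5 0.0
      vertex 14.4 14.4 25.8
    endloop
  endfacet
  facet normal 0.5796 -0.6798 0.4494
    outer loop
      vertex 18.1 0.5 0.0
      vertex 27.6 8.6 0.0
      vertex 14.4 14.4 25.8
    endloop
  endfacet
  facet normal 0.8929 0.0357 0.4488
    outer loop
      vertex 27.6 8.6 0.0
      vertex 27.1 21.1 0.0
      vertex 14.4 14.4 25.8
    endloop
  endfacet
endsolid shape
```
; perimeter-only toolpath
G21 ; units = mm
G90 ; absolute positioning
G28 ; home
; layer 1
G0 Z3.2
G0 X25.5 Y20.3
G1 X16.8 Y26.7
G1 X6.2 Y23.9
G1 X1.8 Y14.0
G1 X6.9 Y4.2
G1 X17.6 Y2.2
G1 X26.0 Y9.3
G1 X25.5 Y20.3
; layer 2
G0 Z6.5
G0 X23.9 Y19.4
G1 X16.4 Y25.0
G1 X7.3 Y22.6
G1 X3.6 Y14.0
G1 X7.9 Y5.7
G1 X17.2 Y4.0
G1 X24.3 Y10.0
G1 X23.9 Y19.4
; layer 3
G0 Z9.7
G0 X22.3 Y18.6
G1 X16.1 Y23.2
G1 X8.5 Y21.2
G1 X5.4 Y14.1
G1 X9.0 Y7.2
G1 X16.7 Y5.7
G1 X22.6 Y10.8
G1 X22.3 Y18.6
; layer 4
G0 Z12.9
G0 X20.8 Y17.8
G1 X15.8 Y21.4
G1 X9.7 Y19.9
G1 X7.2 Y14.2
G1 X10.1 Y8.6
G1 X16.2 Y7.5
G1 X21.0 Y11.5
G1 X20.8 Y17.8
; layer 5
G0 Z16.1
G0 X19.2 Y16.9
G1 X15.4 Y19.7
G1 X10.9 Y18.5
G1 X9.0 Y14.2
G1 X11.2 Y10.1
G1 X15.8 Y9.2
G1 X19.4 Y12.2
G1 X19.2 Y16.9
; layer 6
G0 Z19.4
G0 X17.6 Y16.1
G1 X15.1 Y17.9
G1 X12.1 Y17.1
G1 X10.8 Y14.3
G1 X12.2 Y11.5
G1 X15.3 Y10.9
G1 X17.7 Y13.0
G1 X17.6 Y16.1
; layer 7
G0 Z22.6
G0 X16.0 Y15.2
G1 X14.7 Y16.2
G1 X13.2 Y15.8
G1 X12.6 Y14.3
G1 X13.3 Y12.9
G1 X14.9 Y12.7
G1 X16.1 Y13.7
G1 X16.0 Y15.2
M2 ; end

The solid is a regular 7-sided pyramid, base circumscribed radius ≈ 14.4 mm, apex at z ≈ 25.8 mm. Slicing at Δz = 3.2 mm — 8 equal slices spanning the solid's height, so layer i sits at z = i·h/8 — gives 7 non-empty perimeters. Each is a 7-segment closed polygon; G0 lifts to the layer z and rapids to the start vertex, then G1 traces the edges. The cross-section shrinks linearly with z (the slice at the apex is degenerate and omitted).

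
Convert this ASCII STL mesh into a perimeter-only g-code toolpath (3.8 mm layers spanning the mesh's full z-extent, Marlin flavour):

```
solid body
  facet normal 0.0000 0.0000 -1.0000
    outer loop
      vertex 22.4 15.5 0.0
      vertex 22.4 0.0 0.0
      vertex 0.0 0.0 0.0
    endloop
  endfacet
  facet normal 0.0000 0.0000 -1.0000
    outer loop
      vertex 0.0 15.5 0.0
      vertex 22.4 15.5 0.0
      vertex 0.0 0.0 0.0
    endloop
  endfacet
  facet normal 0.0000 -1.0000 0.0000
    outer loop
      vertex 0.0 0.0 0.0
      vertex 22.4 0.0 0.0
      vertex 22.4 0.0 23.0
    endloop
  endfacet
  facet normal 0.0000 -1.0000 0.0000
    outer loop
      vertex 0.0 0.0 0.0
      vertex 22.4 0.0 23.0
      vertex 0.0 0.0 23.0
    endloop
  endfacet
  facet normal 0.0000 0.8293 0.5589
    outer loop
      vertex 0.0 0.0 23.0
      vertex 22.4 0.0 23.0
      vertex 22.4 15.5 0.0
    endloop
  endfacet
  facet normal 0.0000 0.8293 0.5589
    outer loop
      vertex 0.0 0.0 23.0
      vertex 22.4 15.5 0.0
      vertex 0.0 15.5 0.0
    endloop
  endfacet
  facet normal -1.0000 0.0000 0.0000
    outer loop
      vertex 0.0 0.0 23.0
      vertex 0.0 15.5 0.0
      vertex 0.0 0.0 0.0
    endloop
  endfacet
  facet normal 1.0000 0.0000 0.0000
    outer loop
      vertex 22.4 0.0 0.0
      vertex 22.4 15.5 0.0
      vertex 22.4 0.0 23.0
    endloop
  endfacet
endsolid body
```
; perimeter-only toolpath
G21 ; units = mm
G90 ; absolute positioning
G28 ; home
; layer 1
G0 Z3.8
G0 X0.0 Y0.0
G1 X22.4 Y0.0
G1 X22.4 Y12.9
G1 X0.0 Y12.9
G1 X0.0 Y0.0
; layer 2
G0 Z7.7
G0 X0.0 Y0.0
G1 X22.4 Y0.0
G1 X22.4 Y10.3
G1 X0.0 Y10.3
G1 X0.0 Y0.0
; layer 3
G0 Z11.5
G0 X0.0 Y0.0
G1 X22.4 Y0.0
G1 X22.4 Y7.8
G1 X0.0 Y7.8
G1 X0.0 Y0.0
; layer 4
G0 Z15.3
G0 X0.0 Y0.0
G1 X22.4 Y0.0
G1 X22.4 Y5.2
G1 X0.0 Y5.2
G1 X0.0 Y0.0
; layer 5
G0 Z19.2
G0 X0.0 Y0.0
G1 X22.4 Y0.0
G1 X22.4 Y2.6
G1 X0.0 Y2.6
G1 X0.0 Y0.0
M2 ; end

The solid is a wedge (ramp): 22.4 × 15.5 mm base, rising to 23 mm along the y=0 edge and sloping linearly to z=0 at y=15.5. Slicing at Δz = 3.8 mm — 6 equal slices spanning the solid's height, so layer i sits at z = i·h/6 — gives 5 non-empty perimeters. Each is a 4-segment closed polygon; G0 lifts to the layer z and rapids to the start vertex, then G1 traces the edges. The cross-section shrinks linearly with z (the slice at the apex is degenerate and omitted).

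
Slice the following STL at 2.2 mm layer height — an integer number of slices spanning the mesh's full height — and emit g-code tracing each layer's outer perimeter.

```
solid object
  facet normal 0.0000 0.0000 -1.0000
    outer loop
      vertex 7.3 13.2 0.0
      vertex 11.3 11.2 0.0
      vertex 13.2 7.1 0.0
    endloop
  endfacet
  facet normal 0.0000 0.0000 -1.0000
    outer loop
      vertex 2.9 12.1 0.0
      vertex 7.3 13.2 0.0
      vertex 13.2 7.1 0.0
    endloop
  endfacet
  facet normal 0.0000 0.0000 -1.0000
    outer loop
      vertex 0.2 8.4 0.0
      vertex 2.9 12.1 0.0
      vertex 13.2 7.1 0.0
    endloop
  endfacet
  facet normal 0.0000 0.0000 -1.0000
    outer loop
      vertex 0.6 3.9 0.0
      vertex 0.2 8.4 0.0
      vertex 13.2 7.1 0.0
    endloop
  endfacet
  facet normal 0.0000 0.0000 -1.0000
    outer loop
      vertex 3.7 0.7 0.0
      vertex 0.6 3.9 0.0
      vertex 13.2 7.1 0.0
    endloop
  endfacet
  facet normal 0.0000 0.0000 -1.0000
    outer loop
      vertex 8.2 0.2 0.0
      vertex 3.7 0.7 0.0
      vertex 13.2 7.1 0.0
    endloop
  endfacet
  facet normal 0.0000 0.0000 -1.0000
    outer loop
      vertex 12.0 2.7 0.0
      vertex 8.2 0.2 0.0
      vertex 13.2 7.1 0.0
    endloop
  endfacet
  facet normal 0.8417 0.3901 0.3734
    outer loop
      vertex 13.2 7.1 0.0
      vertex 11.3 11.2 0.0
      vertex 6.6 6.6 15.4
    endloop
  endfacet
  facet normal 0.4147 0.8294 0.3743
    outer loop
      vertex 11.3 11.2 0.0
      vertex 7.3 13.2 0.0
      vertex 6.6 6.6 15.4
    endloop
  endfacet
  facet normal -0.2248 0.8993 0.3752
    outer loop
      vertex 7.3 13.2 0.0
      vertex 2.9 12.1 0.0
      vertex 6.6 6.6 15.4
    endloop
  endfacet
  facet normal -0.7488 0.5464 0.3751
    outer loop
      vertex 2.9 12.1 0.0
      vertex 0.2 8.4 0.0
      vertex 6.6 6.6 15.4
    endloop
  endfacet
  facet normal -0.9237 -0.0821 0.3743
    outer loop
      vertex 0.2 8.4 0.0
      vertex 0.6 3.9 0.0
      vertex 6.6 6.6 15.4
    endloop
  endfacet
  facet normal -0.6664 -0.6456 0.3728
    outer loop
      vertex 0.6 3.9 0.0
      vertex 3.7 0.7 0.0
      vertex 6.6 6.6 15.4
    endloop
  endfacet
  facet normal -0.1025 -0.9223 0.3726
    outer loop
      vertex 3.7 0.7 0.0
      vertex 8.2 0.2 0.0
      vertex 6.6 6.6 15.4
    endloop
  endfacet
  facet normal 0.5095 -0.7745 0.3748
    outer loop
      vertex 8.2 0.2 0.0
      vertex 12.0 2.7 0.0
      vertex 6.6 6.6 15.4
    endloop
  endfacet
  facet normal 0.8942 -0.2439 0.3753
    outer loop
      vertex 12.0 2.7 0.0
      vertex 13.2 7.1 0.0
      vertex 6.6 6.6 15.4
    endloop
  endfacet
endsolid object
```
; perimeter-only toolpath
G21 ; units = mm
G90 ; absolute positioning
G28 ; home
; layer 1
G0 Z2.2
G0 X12.3 Y7.0
G1 X10.6 Y10.5
G1 X7.2 Y12.3
G1 X3.4 Y11.3
G1 X1.1 Y8.1
G1 X1.5 Y4.3
G1 X4.1 Y1.5
G1 X8.0 Y1.1
G1 X11.2 Y3.3
G1 X12.3 Y7.0
; layer 2
G0 Z4.4
G0 X11.3 Y7.0
G1 X10.0 Y9.9
G1 X7.1 Y11.3
G1 X4.0 Y10.5
G1 X2.0 Y7.9
G1 X2.3 Y4.7
G1 X4.5 Y2.4
G1 X7.7 Y2.0
G1 X10.5 Y3.8
G1 X11.3 Y7.0
; layer 3
G0 Z6.6
G0 X10.4 Y6.9
G1 X9.3 Y9.2
G1 X7.0 Y10.4
G1 X4.5 Y9.7
G1 X2.9 Y7.6
G1 X3.2 Y5.1
G1 X4.9 Y3.2
G1 X7.5 Y2.9
G1 X9.7 Y4.4
G1 X10.4 Y6.9
; layer 4
G0 Z8.8
G0 X9.4 Y6.8
G1 X8.6 Y8.6
G1 X6.9 Y9.4
G1 X5.0 Y9.0
G1 X3.9 Y7.4
G1 X4.0 Y5.4
G1 X5.4 Y4.1
G1 X7.3 Y3.9
G1 X8.9 Y4.9
G1 X9.4 Y6.8
; layer 5
G0 Z11.0
G0 X8.5 Y6.7
G1 X7.9 Y7.9
G1 X6.8 Y8.5
G1 X5.5 Y8.2
G1 X4.8 Y7.1
G1 X4.9 Y5.8
G1 X5.8 Y4.9
G1 X7.1 Y4.8
G1 X8.1 Y5.5
G1 X8.5 Y6.7
; layer 6
G0 Z13.2
G0 X7.5 Y6.7
G1 X7.3 Y7.3
G1 X6.7 Y7.5
G1 X6.1 Y7.4
G1 X5.7 Y6.9
G1 X5.7 Y6.2
G1 X6.2 Y5.8
G1 X6.8 Y5.7
G1 X7.4 Y6.0
G1 X7.5 Y6.7
M2 ; end

The solid is a regular 9-sided pyramid, base circumscribed radius ≈ 6.6 mm, apex at z ≈ 15.4 mm. Slicing at Δz = 2.2 mm — 7 equal slices spanning the solid's height, so layer i sits at z = i·h/7 — gives 6 non-empty perimeters. Each is a 9-segment closed polygon; G0 lifts to the layer z and rapids to the start vertex, then G1 traces the edges. The cross-section shrinks linearly with z (the slice at the apex is degenerate and omitted).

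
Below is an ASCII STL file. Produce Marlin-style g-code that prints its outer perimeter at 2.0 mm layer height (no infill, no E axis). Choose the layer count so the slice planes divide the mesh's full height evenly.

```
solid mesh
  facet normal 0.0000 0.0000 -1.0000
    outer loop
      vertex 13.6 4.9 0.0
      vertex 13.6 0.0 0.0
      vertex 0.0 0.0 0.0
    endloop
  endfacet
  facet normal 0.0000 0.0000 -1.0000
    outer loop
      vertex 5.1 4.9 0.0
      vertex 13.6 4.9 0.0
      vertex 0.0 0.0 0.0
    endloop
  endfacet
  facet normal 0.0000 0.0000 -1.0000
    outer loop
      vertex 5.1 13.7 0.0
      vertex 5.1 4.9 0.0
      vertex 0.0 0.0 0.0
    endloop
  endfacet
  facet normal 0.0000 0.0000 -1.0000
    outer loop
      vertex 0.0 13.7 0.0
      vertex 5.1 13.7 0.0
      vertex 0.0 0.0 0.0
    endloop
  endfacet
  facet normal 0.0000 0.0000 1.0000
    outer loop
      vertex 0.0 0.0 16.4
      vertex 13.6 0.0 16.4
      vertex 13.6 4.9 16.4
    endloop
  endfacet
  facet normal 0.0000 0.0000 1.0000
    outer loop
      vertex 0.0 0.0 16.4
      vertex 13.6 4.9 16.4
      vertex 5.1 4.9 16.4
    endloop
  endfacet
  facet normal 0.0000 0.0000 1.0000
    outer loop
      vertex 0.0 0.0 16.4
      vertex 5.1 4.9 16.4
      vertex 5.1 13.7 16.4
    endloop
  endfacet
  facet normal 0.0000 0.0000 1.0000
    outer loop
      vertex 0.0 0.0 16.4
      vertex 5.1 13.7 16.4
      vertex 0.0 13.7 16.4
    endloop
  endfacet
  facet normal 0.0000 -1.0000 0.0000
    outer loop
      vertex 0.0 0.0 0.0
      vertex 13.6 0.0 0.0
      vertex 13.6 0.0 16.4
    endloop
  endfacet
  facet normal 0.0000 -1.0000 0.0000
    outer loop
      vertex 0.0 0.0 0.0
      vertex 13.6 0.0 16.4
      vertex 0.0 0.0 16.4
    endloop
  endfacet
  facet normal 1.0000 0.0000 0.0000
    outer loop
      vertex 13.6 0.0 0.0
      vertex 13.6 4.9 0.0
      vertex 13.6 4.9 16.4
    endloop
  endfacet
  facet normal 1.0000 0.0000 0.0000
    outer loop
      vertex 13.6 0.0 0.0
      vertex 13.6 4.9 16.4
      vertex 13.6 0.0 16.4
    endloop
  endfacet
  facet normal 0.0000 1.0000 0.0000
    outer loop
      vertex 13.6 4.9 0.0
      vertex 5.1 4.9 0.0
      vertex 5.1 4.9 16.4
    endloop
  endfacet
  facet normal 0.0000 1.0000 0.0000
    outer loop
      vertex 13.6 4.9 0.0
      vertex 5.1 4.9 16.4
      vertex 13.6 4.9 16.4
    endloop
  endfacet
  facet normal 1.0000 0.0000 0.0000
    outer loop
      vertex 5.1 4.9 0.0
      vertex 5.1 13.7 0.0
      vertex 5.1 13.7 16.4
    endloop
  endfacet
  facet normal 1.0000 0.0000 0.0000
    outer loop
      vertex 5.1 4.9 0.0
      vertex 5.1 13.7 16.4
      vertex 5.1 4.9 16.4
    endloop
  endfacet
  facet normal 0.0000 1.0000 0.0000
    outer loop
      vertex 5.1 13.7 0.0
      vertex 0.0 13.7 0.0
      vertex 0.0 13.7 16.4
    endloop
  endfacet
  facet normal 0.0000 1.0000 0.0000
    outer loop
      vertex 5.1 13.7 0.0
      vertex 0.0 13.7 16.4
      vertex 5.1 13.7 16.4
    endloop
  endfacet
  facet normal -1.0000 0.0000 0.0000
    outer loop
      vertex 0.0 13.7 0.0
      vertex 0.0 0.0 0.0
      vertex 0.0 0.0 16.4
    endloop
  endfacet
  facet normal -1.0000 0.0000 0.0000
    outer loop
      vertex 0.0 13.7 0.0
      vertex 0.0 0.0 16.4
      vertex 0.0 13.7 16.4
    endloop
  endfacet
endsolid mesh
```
; perimeter-only toolpath
G21 ; units = mm
G90 ; absolute positioning
G28 ; home
; layer 1
G0 Z2.0
G0 X0.0 Y0.0
G1 X13.6 Y0.0
G1 X13.6 Y4.9
G1 X5.1 Y4.9
G1 X5.1 Y13.7
G1 X0.0 Y13.7
G1 X0.0 Y0.0
; layer 2
G0 Z4.1
G0 X0.0 Y0.0
G1 X13.6 Y0.0
G1 X13.6 Y4.9
G1 X5.1 Y4.9
G1 X5.1 Y13.7
G1 X0.0 Y13.7
G1 X0.0 Y0.0
; layer 3
G0 Z6.1
G0 X0.0 Y0.0
G1 X13.6 Y0.0
G1 X13.6 Y4.9
G1 X5.1 Y4.9
G1 X5.1 Y13.7
G1 X0.0 Y13.7
G1 X0.0 Y0.0
; layer 4
G0 Z8.2
G0 X0.0 Y0.0
G1 X13.6 Y0.0
G1 X13.6 Y4.9
G1 X5.1 Y4.9
G1 X5.1 Y13.7
G1 X0.0 Y13.7
G1 X0.0 Y0.0
; layer 5
G0 Z10.2
G0 X0.0 Y0.0
G1 X13.6 Y0.0
G1 X13.6 Y4.9
G1 X5.1 Y4.9
G1 X5.1 Y13.7
G1 X0.0 Y13.7
G1 X0.0 Y0.0
; layer 6
G0 Z12.3
G0 X0.0 Y0.0
G1 X13.6 Y0.0
G1 X13.6 Y4.9
G1 X5.1 Y4.9
G1 X5.1 Y13.7
G1 X0.0 Y13.7
G1 X0.0 Y0.0
; layer 7
G0 Z14.3
G0 X0.0 Y0.0
G1 X13.6 Y0.0
G1 X13.6 Y4.9
G1 X5.1 Y4.9
G1 X5.1 Y13.7
G1 X0.0 Y13.7
G1 X0.0 Y0.0
; layer 8
G0 Z16.4
G0 X0.0 Y0.0
G1 X13.6 Y0.0
G1 X13.6 Y4.9
G1 X5.1 Y4.9
G1 X5.1 Y13.7
G1 X0.0 Y13.7
G1 X0.0 Y0.0
M2 ; end

The solid is an L-shaped prism: outer 13.6 × 13.7 mm, arm thicknesses ≈ 4.9 mm (horizontal) and 5.1 mm (vertical), extruded 16.4 mm in z. Slicing at Δz = 2.0 mm — 8 equal slices spanning the solid's height, so layer i sits at z = i·h/8 — gives 8 non-empty perimeters. Each is a 6-segment closed polygon; G0 lifts to the layer z and rapids to the start vertex, then G1 traces the edges.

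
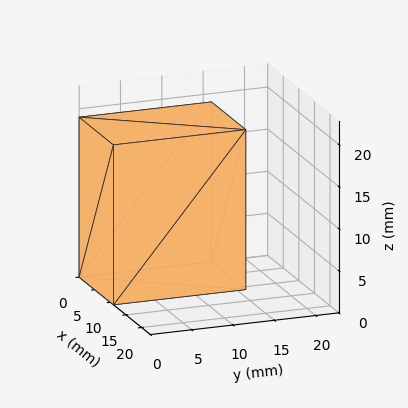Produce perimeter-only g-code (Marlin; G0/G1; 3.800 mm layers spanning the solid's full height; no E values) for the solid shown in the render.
Reading the render: the shape is a rectangular box, roughly 11 × 16 mm footprint and 19 mm tall (dimensions read to the nearest mm from the axis ticks). For the g-code, the solid's height is divided into equal slices at the stated Δz and each level perimeter traced with G1 moves after a G0 lift.

; perimeter-only toolpath
G21 ; units = mm
G90 ; absolute positioning
G28 ; home
; layer 1
G0 Z3.800
G0 X0.000 Y0.000
G1 X11.000 Y0.000
G1 X11.000 Y16.000
G1 X0.000 Y16.000
G1 X0.000 Y0.000
; layer 2
G0 Z7.600
G0 X0.000 Y0.000
G1 X11.000 Y0.000
G1 X11.000 Y16.000
G1 X0.000 Y16.000
G1 X0.000 Y0.000
; layer 3
G0 Z11.400
G0 X0.000 Y0.000
G1 X11.000 Y0.000
G1 X11.000 Y16.000
G1 X0.000 Y16.000
G1 X0.000 Y0.000
; layer 4
G0 Z15.200
G0 X0.000 Y0.000
G1 X11.000 Y0.000
G1 X11.000 Y16.000
G1 X0.000 Y16.000
G1 X0.000 Y0.000
; layer 5
G0 Z19.000
G0 X0.000 Y0.000
G1 X11.000 Y0.000
G1 X11.000 Y16.000
G1 X0.000 Y16.000
G1 X0.000 Y0.000
M2 ; end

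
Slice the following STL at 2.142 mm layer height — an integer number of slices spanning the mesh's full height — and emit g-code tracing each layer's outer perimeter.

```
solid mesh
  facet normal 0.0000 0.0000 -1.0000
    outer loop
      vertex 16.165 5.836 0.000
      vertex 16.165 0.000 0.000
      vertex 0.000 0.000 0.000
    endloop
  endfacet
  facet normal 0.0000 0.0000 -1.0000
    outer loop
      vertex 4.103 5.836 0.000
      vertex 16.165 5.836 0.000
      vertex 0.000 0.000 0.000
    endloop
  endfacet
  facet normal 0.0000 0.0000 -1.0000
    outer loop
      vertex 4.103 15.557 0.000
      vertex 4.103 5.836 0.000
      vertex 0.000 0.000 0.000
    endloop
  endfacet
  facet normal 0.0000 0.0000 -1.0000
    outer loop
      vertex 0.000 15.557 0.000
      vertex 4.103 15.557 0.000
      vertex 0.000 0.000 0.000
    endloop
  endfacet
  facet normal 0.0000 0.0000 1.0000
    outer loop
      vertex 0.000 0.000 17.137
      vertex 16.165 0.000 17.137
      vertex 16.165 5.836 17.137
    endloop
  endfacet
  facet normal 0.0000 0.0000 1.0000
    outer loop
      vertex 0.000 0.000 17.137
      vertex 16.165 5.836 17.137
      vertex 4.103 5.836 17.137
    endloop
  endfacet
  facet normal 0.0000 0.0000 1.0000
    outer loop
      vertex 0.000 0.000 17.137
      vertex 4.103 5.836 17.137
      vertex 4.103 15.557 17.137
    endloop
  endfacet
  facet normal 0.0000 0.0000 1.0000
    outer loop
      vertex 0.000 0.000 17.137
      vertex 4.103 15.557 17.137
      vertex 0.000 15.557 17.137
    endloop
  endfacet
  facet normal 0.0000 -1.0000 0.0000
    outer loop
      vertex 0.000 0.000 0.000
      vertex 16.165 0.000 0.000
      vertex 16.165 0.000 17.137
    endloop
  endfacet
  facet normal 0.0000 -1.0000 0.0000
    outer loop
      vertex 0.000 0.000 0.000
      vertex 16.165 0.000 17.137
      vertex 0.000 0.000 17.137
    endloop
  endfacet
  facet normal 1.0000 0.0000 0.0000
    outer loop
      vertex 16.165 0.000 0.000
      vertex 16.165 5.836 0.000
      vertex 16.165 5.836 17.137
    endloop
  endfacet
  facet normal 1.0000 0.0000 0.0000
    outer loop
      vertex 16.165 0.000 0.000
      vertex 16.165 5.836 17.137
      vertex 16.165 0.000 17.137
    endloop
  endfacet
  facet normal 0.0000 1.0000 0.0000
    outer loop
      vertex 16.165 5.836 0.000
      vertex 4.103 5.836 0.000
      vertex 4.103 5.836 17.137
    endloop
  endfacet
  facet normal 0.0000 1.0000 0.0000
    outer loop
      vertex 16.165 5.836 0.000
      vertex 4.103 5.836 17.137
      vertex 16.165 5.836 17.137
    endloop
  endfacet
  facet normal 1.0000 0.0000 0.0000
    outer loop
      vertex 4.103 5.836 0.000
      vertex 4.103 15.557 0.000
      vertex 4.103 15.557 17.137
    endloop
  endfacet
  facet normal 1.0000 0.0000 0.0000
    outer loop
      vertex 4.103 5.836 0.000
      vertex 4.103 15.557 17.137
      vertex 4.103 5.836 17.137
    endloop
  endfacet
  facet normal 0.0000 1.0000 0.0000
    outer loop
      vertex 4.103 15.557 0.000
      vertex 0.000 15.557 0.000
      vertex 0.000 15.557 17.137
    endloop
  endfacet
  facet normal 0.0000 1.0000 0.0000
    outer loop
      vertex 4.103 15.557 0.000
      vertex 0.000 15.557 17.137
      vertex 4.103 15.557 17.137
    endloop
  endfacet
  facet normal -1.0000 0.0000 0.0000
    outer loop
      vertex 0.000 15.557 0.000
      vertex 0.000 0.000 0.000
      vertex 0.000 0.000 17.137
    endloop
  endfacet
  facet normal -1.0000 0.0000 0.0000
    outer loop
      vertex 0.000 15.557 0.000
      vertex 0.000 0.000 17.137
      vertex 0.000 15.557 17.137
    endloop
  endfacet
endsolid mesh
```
; perimeter-only toolpath
G21 ; units = mm
G90 ; absolute positioning
G28 ; home
; layer 1
G0 Z2.142
G0 X0.000 Y0.000
G1 X16.165 Y0.000
G1 X16.165 Y5.836
G1 X4.103 Y5.836
G1 X4.103 Y15.557
G1 X0.000 Y15.557
G1 X0.000 Y0.000
; layer 2
G0 Z4.284
G0 X0.000 Y0.000
G1 X16.165 Y0.000
G1 X16.165 Y5.836
G1 X4.103 Y5.836
G1 X4.103 Y15.557
G1 X0.000 Y15.557
G1 X0.000 Y0.000
; layer 3
G0 Z6.426
G0 X0.000 Y0.000
G1 X16.165 Y0.000
G1 X16.165 Y5.836
G1 X4.103 Y5.836
G1 X4.103 Y15.557
G1 X0.000 Y15.557
G1 X0.000 Y0.000
; layer 4
G0 Z8.569
G0 X0.000 Y0.000
G1 X16.165 Y0.000
G1 X16.165 Y5.836
G1 X4.103 Y5.836
G1 X4.103 Y15.557
G1 X0.000 Y15.557
G1 X0.000 Y0.000
; layer 5
G0 Z10.711
G0 X0.000 Y0.000
G1 X16.165 Y0.000
G1 X16.165 Y5.836
G1 X4.103 Y5.836
G1 X4.103 Y15.557
G1 X0.000 Y15.557
G1 X0.000 Y0.000
; layer 6
G0 Z12.853
G0 X0.000 Y0.000
G1 X16.165 Y0.000
G1 X16.165 Y5.836
G1 X4.103 Y5.836
G1 X4.103 Y15.557
G1 X0.000 Y15.557
G1 X0.000 Y0.000
; layer 7
G0 Z14.995
G0 X0.000 Y0.000
G1 X16.165 Y0.000
G1 X16.165 Y5.836
G1 X4.103 Y5.836
G1 X4.103 Y15.557
G1 X0.000 Y15.557
G1 X0.000 Y0.000
; layer 8
G0 Z17.137
G0 X0.000 Y0.000
G1 X16.165 Y0.000
G1 X16.165 Y5.836
G1 X4.103 Y5.836
G1 X4.103 Y15.557
G1 X0.000 Y15.557
G1 X0.000 Y0.000
M2 ; end

The solid is an L-shaped prism: outer 16.2 × 15.6 mm, arm thicknesses ≈ 5.84 mm (horizontal) and 4.1 mm (vertical), extruded 17.1 mm in z. Slicing at Δz = 2.142 mm — 8 equal slices spanning the solid's height, so layer i sits at z = i·h/8 — gives 8 non-empty perimeters. Each is a 6-segment closed polygon; G0 lifts to the layer z and rapids to the start vertex, then G1 traces the edges.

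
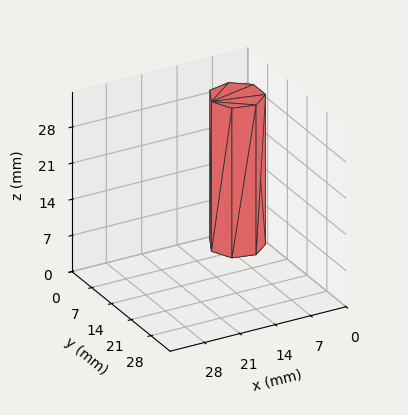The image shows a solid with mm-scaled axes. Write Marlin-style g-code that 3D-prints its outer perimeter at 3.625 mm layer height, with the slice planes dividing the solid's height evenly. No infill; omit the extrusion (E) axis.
Reading the render: the shape is a regular 7-sided prism (a cylinder approximated with 7 flat sides), circumscribed radius ≈ 5 mm, height ≈ 29 mm (dimensions read to the nearest mm from the axis ticks). For the g-code, the solid's height is divided into equal slices at the stated Δz and each level perimeter traced with G1 moves after a G0 lift.

; perimeter-only toolpath
G21 ; units = mm
G90 ; absolute positioning
G28 ; home
; layer 1
G0 Z3.625
G0 X10.000 Y5.000
G1 X8.117 Y8.909
G1 X3.887 Y9.875
G1 X0.495 Y7.169
G1 X0.495 Y2.831
G1 X3.887 Y0.125
G1 X8.117 Y1.091
G1 X10.000 Y5.000
; layer 2
G0 Z7.250
G0 X10.000 Y5.000
G1 X8.117 Y8.909
G1 X3.887 Y9.875
G1 X0.495 Y7.169
G1 X0.495 Y2.831
G1 X3.887 Y0.125
G1 X8.117 Y1.091
G1 X10.000 Y5.000
; layer 3
G0 Z10.875
G0 X10.000 Y5.000
G1 X8.117 Y8.909
G1 X3.887 Y9.875
G1 X0.495 Y7.169
G1 X0.495 Y2.831
G1 X3.887 Y0.125
G1 X8.117 Y1.091
G1 X10.000 Y5.000
; layer 4
G0 Z14.500
G0 X10.000 Y5.000
G1 X8.117 Y8.909
G1 X3.887 Y9.875
G1 X0.495 Y7.169
G1 X0.495 Y2.831
G1 X3.887 Y0.125
G1 X8.117 Y1.091
G1 X10.000 Y5.000
; layer 5
G0 Z18.125
G0 X10.000 Y5.000
G1 X8.117 Y8.909
G1 X3.887 Y9.875
G1 X0.495 Y7.169
G1 X0.495 Y2.831
G1 X3.887 Y0.125
G1 X8.117 Y1.091
G1 X10.000 Y5.000
; layer 6
G0 Z21.750
G0 X10.000 Y5.000
G1 X8.117 Y8.909
G1 X3.887 Y9.875
G1 X0.495 Y7.169
G1 X0.495 Y2.831
G1 X3.887 Y0.125
G1 X8.117 Y1.091
G1 X10.000 Y5.000
; layer 7
G0 Z25.375
G0 X10.000 Y5.000
G1 X8.117 Y8.909
G1 X3.887 Y9.875
G1 X0.495 Y7.169
G1 X0.495 Y2.831
G1 X3.887 Y0.125
G1 X8.117 Y1.091
G1 X10.000 Y5.000
; layer 8
G0 Z29.000
G0 X10.000 Y5.000
G1 X8.117 Y8.909
G1 X3.887 Y9.875
G1 X0.495 Y7.169
G1 X0.495 Y2.831
G1 X3.887 Y0.125
G1 X8.117 Y1.091
G1 X10.000 Y5.000
M2 ; end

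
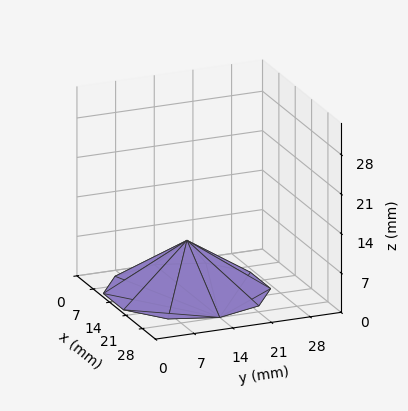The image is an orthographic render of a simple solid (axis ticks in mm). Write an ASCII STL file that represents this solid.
Reading the render: the shape is a regular 10-sided pyramid, base circumscribed radius ≈ 14 mm, apex at z ≈ 9 mm (dimensions read to the nearest mm from the axis ticks). For the STL, each face is triangulated and given an outward normal.

solid part
  facet normal 0.0000 0.0000 -1.0000
    outer loop
      vertex 18.326 27.315 0.000
      vertex 25.326 22.229 0.000
      vertex 28.000 14.000 0.000
    endloop
  endfacet
  facet normal 0.0000 0.0000 -1.0000
    outer loop
      vertex 9.674 27.315 0.000
      vertex 18.326 27.315 0.000
      vertex 28.000 14.000 0.000
    endloop
  endfacet
  facet normal 0.0000 0.0000 -1.0000
    outer loop
      vertex 2.674 22.229 0.000
      vertex 9.674 27.315 0.000
      vertex 28.000 14.000 0.000
    endloop
  endfacet
  facet normal 0.0000 0.0000 -1.0000
    outer loop
      vertex 0.000 14.000 0.000
      vertex 2.674 22.229 0.000
      vertex 28.000 14.000 0.000
    endloop
  endfacet
  facet normal 0.0000 0.0000 -1.0000
    outer loop
      vertex 2.674 5.771 0.000
      vertex 0.000 14.000 0.000
      vertex 28.000 14.000 0.000
    endloop
  endfacet
  facet normal 0.0000 0.0000 -1.0000
    outer loop
      vertex 9.674 0.685 0.000
      vertex 2.674 5.771 0.000
      vertex 28.000 14.000 0.000
    endloop
  endfacet
  facet normal 0.0000 0.0000 -1.0000
    outer loop
      vertex 18.326 0.685 0.000
      vertex 9.674 0.685 0.000
      vertex 28.000 14.000 0.000
    endloop
  endfacet
  facet normal 0.0000 0.0000 -1.0000
    outer loop
      vertex 25.326 5.771 0.000
      vertex 18.326 0.685 0.000
      vertex 28.000 14.000 0.000
    endloop
  endfacet
  facet normal 0.5326 0.1731 0.8285
    outer loop
      vertex 28.000 14.000 0.000
      vertex 25.326 22.229 0.000
      vertex 14.000 14.000 9.000
    endloop
  endfacet
  facet normal 0.3292 0.4531 0.8285
    outer loop
      vertex 25.326 22.229 0.000
      vertex 18.326 27.315 0.000
      vertex 14.000 14.000 9.000
    endloop
  endfacet
  facet normal 0.0000 0.5600 0.8285
    outer loop
      vertex 18.326 27.315 0.000
      vertex 9.674 27.315 0.000
      vertex 14.000 14.000 9.000
    endloop
  endfacet
  facet normal -0.3292 0.4531 0.8285
    outer loop
      vertex 9.674 27.315 0.000
      vertex 2.674 22.229 0.000
      vertex 14.000 14.000 9.000
    endloop
  endfacet
  facet normal -0.5326 0.1731 0.8285
    outer loop
      vertex 2.674 22.229 0.000
      vertex 0.000 14.000 0.000
      vertex 14.000 14.000 9.000
    endloop
  endfacet
  facet normal -0.5326 -0.1731 0.8285
    outer loop
      vertex 0.000 14.000 0.000
      vertex 2.674 5.771 0.000
      vertex 14.000 14.000 9.000
    endloop
  endfacet
  facet normal -0.3292 -0.4531 0.8285
    outer loop
      vertex 2.674 5.771 0.000
      vertex 9.674 0.685 0.000
      vertex 14.000 14.000 9.000
    endloop
  endfacet
  facet normal 0.0000 -0.5600 0.8285
    outer loop
      vertex 9.674 0.685 0.000
      vertex 18.326 0.685 0.000
      vertex 14.000 14.000 9.000
    endloop
  endfacet
  facet normal 0.3292 -0.4531 0.8285
    outer loop
      vertex 18.326 0.685 0.000
      vertex 25.326 5.771 0.000
      vertex 14.000 14.000 9.000
    endloop
  endfacet
  facet normal 0.5326 -0.1731 0.8285
    outer loop
      vertex 25.326 5.771 0.000
      vertex 28.000 14.000 0.000
      vertex 14.000 14.000 9.000
    endloop
  endfacet
endsolid part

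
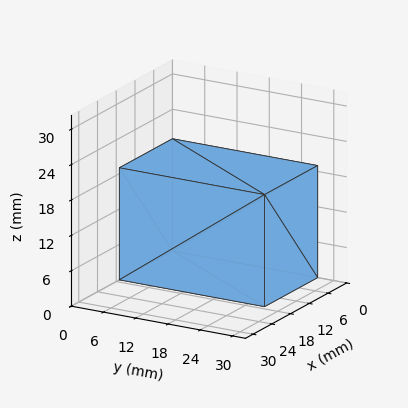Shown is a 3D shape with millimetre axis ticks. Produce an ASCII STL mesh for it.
Reading the render: the shape is a rectangular box, roughly 17 × 27 mm footprint and 19 mm tall (dimensions read to the nearest mm from the axis ticks). For the STL, each face is triangulated and given an outward normal.

solid part
  facet normal 0.0000 0.0000 -1.0000
    outer loop
      vertex 17.00 27.00 0.00
      vertex 17.00 0.00 0.00
      vertex 0.00 0.00 0.00
    endloop
  endfacet
  facet normal 0.0000 0.0000 -1.0000
    outer loop
      vertex 0.00 27.00 0.00
      vertex 17.00 27.00 0.00
      vertex 0.00 0.00 0.00
    endloop
  endfacet
  facet normal 0.0000 0.0000 1.0000
    outer loop
      vertex 0.00 0.00 19.00
      vertex 17.00 0.00 19.00
      vertex 17.00 27.00 19.00
    endloop
  endfacet
  facet normal 0.0000 0.0000 1.0000
    outer loop
      vertex 0.00 0.00 19.00
      vertex 17.00 27.00 19.00
      vertex 0.00 27.00 19.00
    endloop
  endfacet
  facet normal 0.0000 -1.0000 0.0000
    outer loop
      vertex 0.00 0.00 0.00
      vertex 17.00 0.00 0.00
      vertex 17.00 0.00 19.00
    endloop
  endfacet
  facet normal 0.0000 -1.0000 0.0000
    outer loop
      vertex 0.00 0.00 0.00
      vertex 17.00 0.00 19.00
      vertex 0.00 0.00 19.00
    endloop
  endfacet
  facet normal 0.0000 1.0000 0.0000
    outer loop
      vertex 17.00 27.00 19.00
      vertex 17.00 27.00 0.00
      vertex 0.00 27.00 0.00
    endloop
  endfacet
  facet normal 0.0000 1.0000 0.0000
    outer loop
      vertex 0.00 27.00 19.00
      vertex 17.00 27.00 19.00
      vertex 0.00 27.00 0.00
    endloop
  endfacet
  facet normal -1.0000 0.0000 0.0000
    outer loop
      vertex 0.00 27.00 19.00
      vertex 0.00 27.00 0.00
      vertex 0.00 0.00 0.00
    endloop
  endfacet
  facet normal -1.0000 0.0000 0.0000
    outer loop
      vertex 0.00 0.00 19.00
      vertex 0.00 27.00 19.00
      vertex 0.00 0.00 0.00
    endloop
  endfacet
  facet normal 1.0000 0.0000 0.0000
    outer loop
      vertex 17.00 0.00 0.00
      vertex 17.00 27.00 0.00
      vertex 17.00 27.00 19.00
    endloop
  endfacet
  facet normal 1.0000 0.0000 0.0000
    outer loop
      vertex 17.00 0.00 0.00
      vertex 17.00 27.00 19.00
      vertex 17.00 0.00 19.00
    endloop
  endfacet
endsolid part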